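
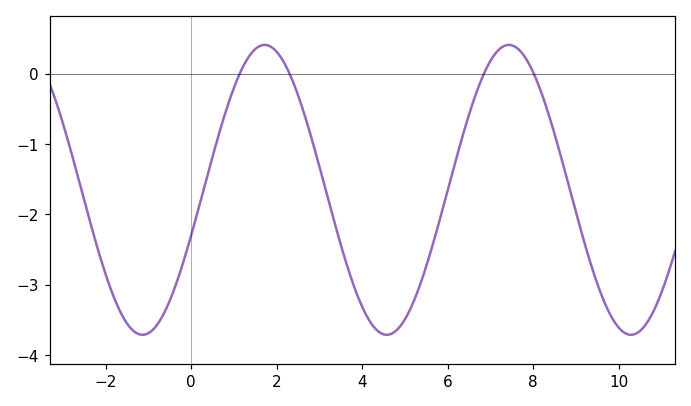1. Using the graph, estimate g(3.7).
-2.8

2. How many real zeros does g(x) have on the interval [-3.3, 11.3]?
4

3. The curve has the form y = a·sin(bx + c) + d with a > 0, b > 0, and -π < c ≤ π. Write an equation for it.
y = 2.06sin(1.1x - 0.32) - 1.65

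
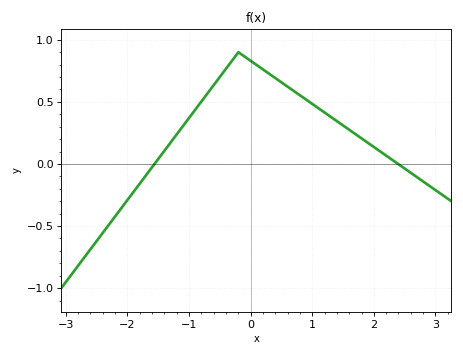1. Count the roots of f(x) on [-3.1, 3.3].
2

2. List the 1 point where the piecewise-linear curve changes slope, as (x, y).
(-0.2, 0.9)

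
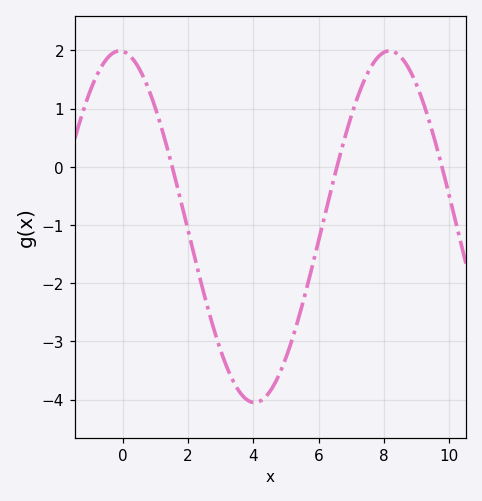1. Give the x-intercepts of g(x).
1.6, 6.6, 9.8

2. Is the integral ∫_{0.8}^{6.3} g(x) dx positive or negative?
negative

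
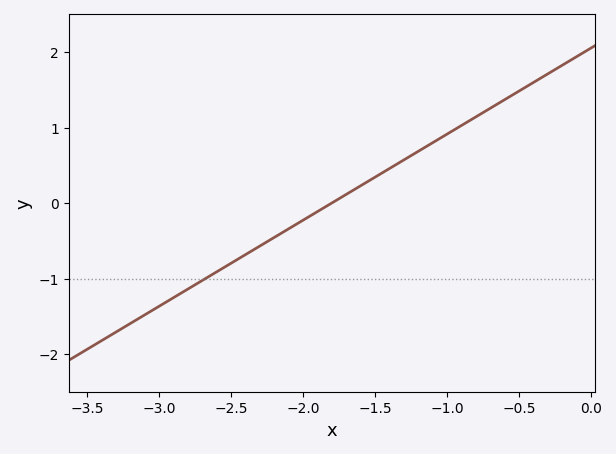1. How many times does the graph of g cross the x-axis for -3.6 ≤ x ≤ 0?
1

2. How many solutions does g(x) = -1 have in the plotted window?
1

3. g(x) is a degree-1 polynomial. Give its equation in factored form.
y = 1.14(x + 1.8)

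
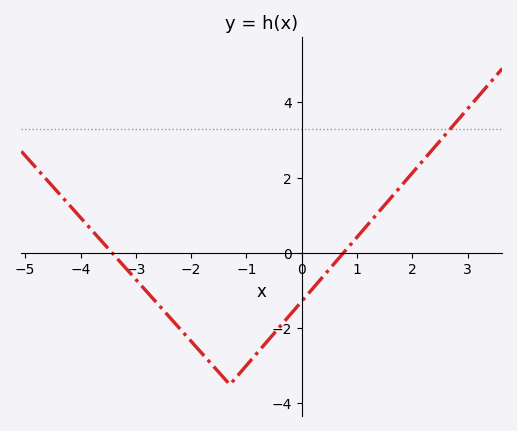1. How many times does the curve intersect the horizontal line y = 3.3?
1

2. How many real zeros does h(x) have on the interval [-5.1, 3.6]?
2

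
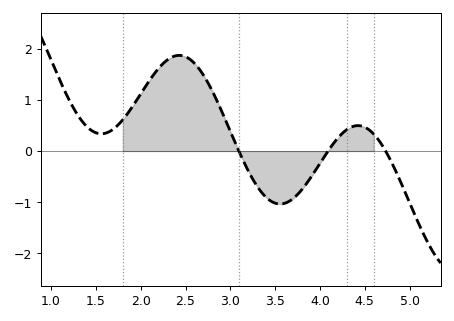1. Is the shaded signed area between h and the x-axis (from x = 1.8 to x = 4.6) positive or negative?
positive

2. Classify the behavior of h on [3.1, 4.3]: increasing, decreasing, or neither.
neither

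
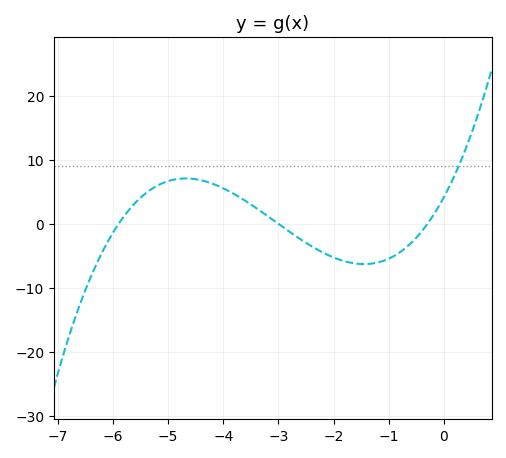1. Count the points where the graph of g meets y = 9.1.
1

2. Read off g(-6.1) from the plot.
-3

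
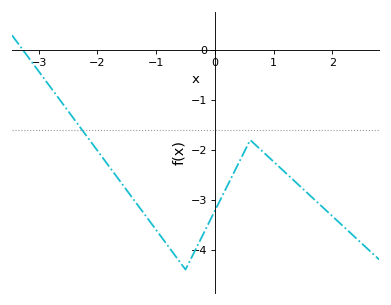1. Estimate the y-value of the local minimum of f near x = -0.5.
-4.4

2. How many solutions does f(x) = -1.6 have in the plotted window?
1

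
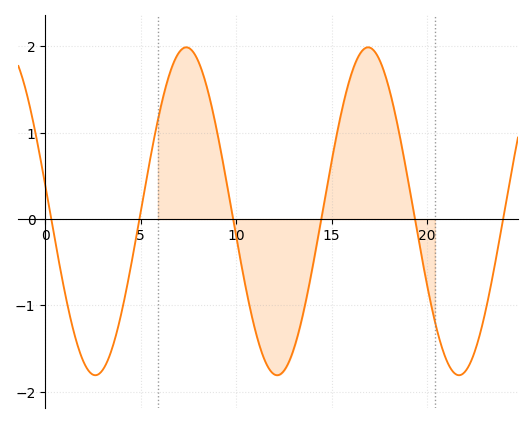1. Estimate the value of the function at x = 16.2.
1.79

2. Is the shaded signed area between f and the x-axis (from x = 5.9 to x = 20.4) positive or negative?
positive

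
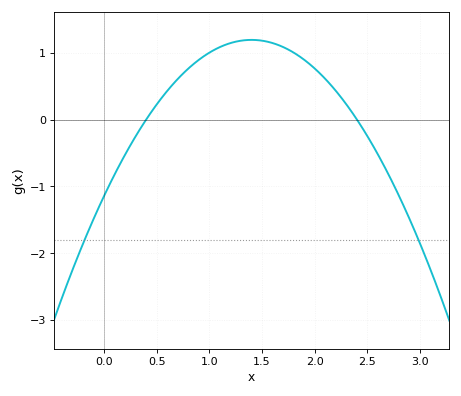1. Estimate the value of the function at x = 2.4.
0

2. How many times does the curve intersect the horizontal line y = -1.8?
2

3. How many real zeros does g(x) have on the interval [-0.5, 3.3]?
2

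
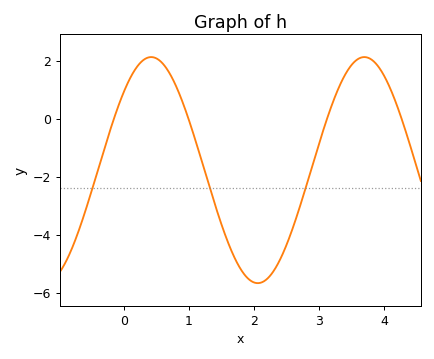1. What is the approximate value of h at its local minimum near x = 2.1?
-5.67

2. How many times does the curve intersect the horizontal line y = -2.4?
3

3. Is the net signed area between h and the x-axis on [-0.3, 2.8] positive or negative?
negative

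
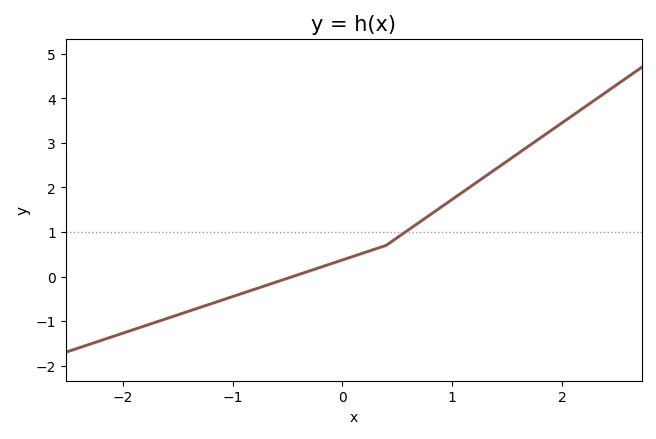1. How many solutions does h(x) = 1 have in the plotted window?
1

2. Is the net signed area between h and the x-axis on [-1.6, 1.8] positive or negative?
positive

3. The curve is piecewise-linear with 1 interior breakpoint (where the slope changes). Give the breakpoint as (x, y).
(0.4, 0.7)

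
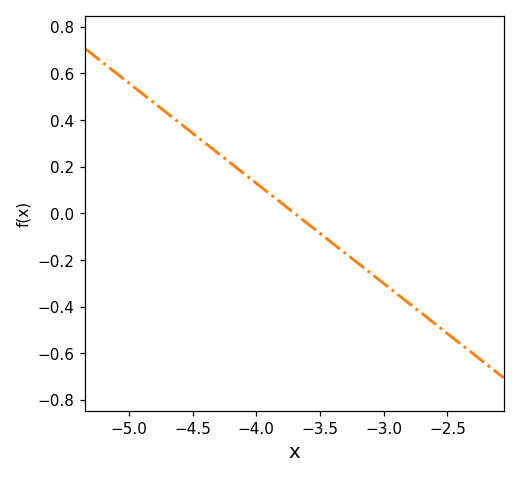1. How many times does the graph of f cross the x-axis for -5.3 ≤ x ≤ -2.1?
1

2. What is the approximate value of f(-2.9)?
-0.34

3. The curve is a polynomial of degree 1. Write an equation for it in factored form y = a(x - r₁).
y = -0.43(x + 3.7)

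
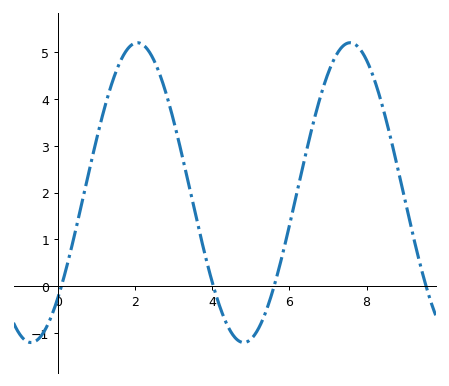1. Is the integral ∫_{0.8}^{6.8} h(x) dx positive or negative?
positive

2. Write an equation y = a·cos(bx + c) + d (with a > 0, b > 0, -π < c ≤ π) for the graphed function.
y = 3.2cos(1.14x - 2.35) + 2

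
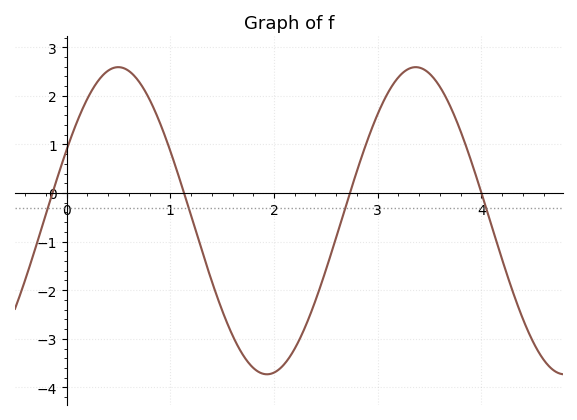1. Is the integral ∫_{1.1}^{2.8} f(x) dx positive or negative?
negative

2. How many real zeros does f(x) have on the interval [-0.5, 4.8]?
4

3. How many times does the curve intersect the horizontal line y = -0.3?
4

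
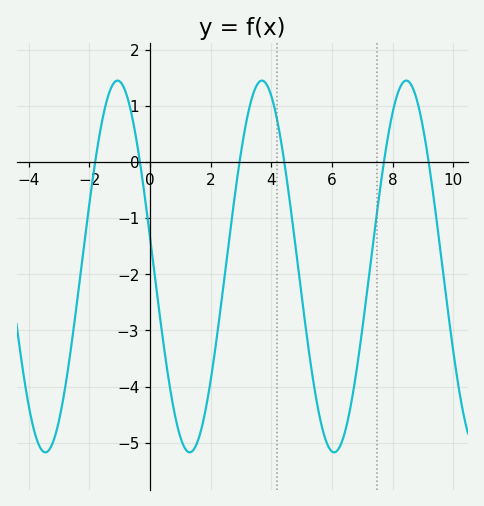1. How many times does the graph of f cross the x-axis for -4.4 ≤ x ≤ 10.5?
6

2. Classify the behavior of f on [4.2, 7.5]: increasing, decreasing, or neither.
neither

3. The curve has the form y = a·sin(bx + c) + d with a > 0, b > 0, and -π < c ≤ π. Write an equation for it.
y = 3.31sin(1.32x + 2.98) - 1.86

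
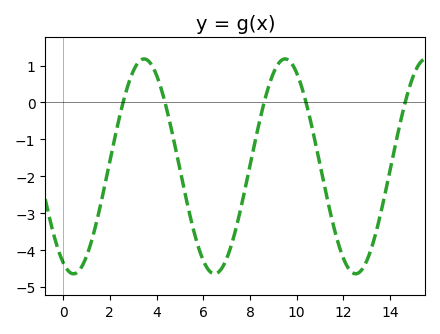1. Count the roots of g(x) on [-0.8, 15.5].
5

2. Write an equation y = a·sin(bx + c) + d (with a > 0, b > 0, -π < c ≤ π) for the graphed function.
y = 2.91sin(1x - 2) - 1.73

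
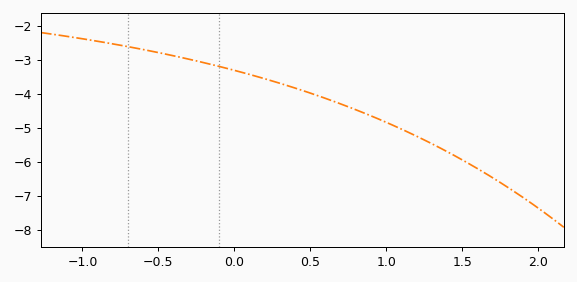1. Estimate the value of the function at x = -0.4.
-2.9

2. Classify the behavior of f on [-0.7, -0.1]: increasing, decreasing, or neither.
decreasing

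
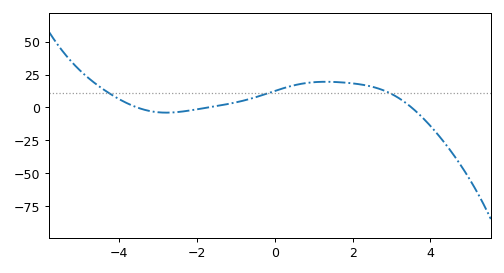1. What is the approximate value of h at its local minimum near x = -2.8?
-4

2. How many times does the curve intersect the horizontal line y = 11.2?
3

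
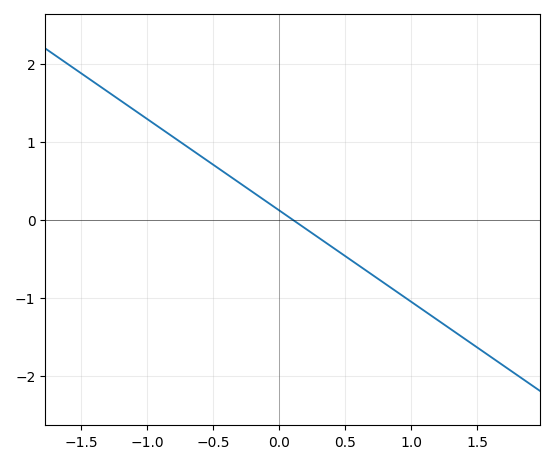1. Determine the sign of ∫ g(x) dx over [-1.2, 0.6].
positive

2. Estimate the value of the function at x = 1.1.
-1.17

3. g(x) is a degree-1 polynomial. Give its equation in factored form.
y = -1.17(x - 0.1)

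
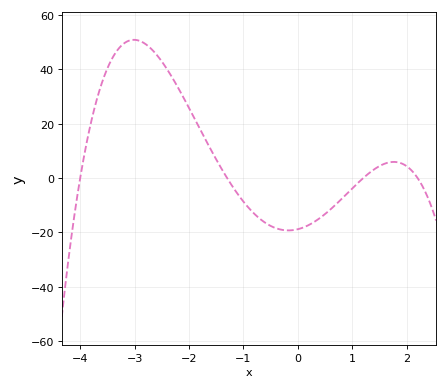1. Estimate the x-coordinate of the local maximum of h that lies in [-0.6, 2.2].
1.76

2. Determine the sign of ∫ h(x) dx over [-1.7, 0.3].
negative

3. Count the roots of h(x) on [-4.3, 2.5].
4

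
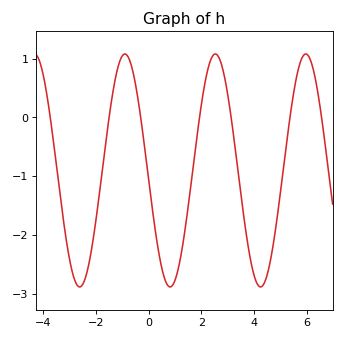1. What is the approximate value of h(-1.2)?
0.8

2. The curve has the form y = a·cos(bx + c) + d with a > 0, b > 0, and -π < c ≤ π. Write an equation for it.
y = 1.98cos(1.8x + 1.6) - 0.9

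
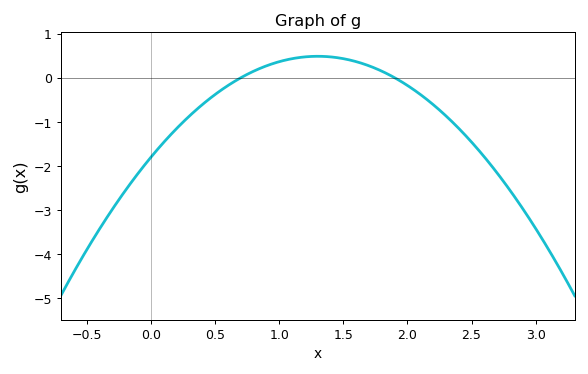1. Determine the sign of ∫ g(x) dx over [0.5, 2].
positive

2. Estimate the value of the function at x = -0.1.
-2.2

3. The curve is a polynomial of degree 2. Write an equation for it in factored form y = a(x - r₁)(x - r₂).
y = -1.35(x - 0.7)(x - 1.9)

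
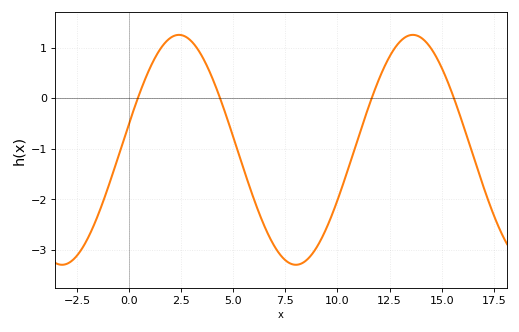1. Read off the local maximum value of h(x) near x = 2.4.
1.25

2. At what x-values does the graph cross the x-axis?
0.421, 4.37, 11.6, 15.6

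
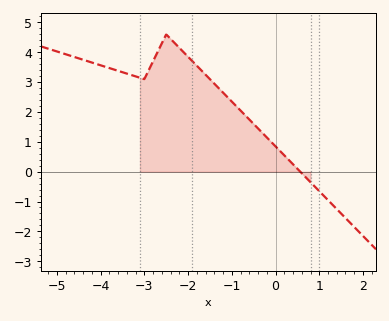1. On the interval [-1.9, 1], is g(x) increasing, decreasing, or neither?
decreasing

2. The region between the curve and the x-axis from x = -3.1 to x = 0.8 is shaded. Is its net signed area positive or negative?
positive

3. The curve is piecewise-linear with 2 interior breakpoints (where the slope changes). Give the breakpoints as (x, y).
(-3, 3.1); (-2.5, 4.6)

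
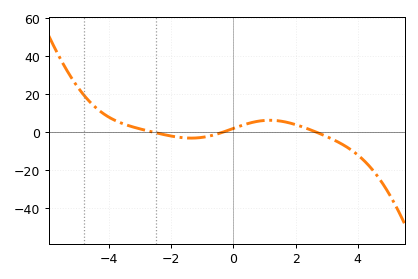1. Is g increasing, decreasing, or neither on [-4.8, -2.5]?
decreasing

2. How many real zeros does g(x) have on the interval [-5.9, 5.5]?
3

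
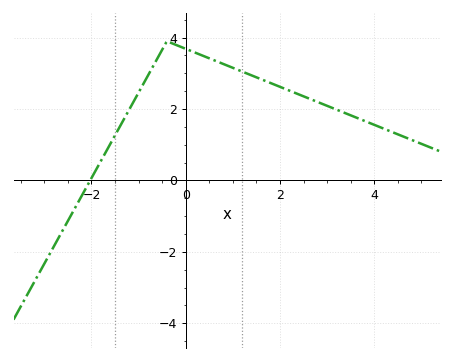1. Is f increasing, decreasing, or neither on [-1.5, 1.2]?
neither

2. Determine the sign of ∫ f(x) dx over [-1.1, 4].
positive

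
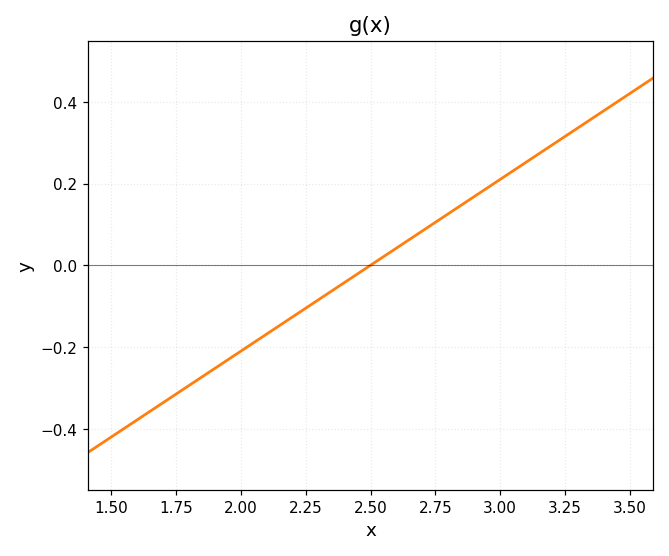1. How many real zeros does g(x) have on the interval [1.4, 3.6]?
1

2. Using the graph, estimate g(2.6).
0.042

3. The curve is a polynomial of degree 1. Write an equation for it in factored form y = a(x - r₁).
y = 0.42(x - 2.5)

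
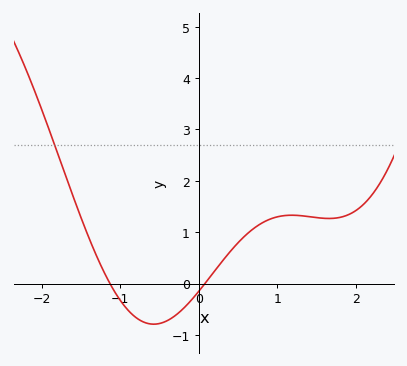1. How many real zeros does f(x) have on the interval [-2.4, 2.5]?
2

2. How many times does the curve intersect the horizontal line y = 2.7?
1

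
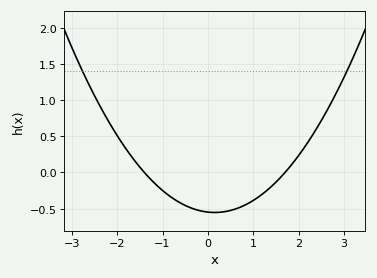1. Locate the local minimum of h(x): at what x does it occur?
0.1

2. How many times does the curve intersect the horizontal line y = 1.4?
2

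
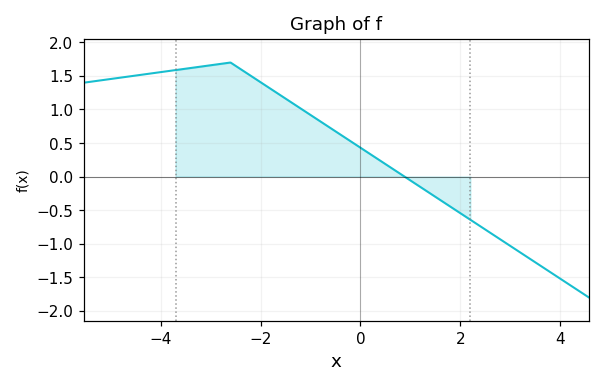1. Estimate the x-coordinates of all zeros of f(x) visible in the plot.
0.88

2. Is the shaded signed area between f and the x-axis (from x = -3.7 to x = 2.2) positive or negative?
positive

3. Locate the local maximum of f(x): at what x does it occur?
-2.6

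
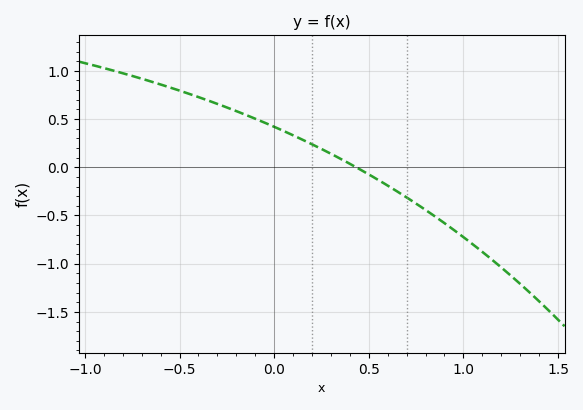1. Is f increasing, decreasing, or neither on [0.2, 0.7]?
decreasing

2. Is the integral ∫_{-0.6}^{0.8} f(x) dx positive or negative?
positive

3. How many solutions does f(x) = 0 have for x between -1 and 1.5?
1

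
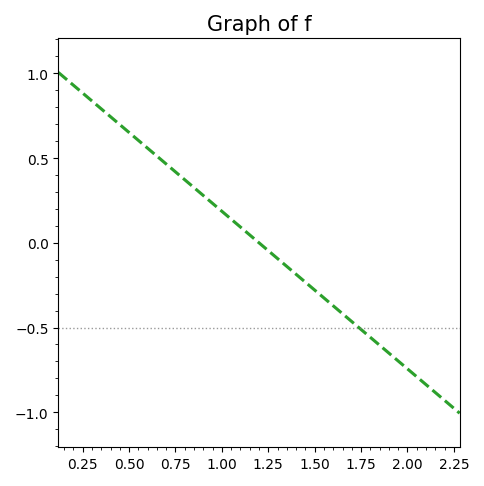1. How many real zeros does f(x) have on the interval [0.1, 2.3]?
1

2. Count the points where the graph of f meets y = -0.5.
1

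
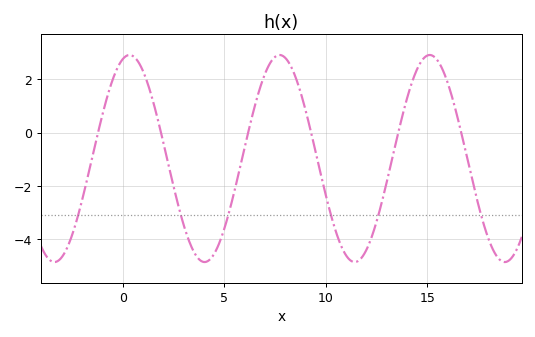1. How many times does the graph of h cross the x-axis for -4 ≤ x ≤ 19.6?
6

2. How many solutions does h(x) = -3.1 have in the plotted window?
6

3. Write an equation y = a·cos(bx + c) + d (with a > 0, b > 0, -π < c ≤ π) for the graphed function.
y = 3.88cos(0.85x - 0.282) - 0.97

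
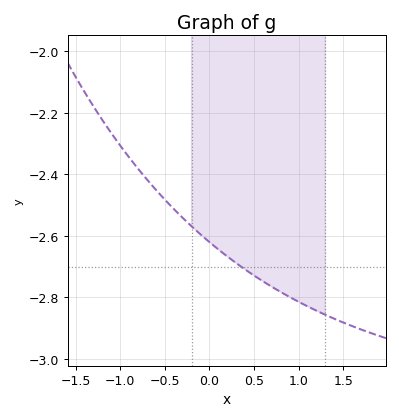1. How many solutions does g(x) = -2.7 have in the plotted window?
1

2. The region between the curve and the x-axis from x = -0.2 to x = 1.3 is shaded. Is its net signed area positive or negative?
negative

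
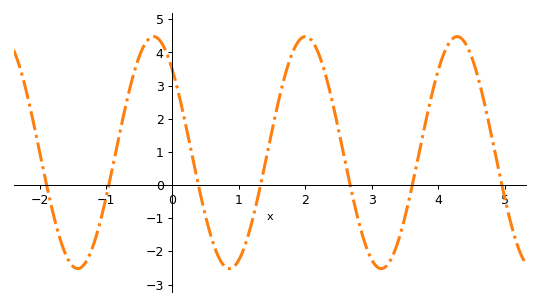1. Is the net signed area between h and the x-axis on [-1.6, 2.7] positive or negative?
positive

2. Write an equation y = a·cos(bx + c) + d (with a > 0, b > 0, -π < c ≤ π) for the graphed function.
y = 3.5cos(2.8x + 0.78) + 0.98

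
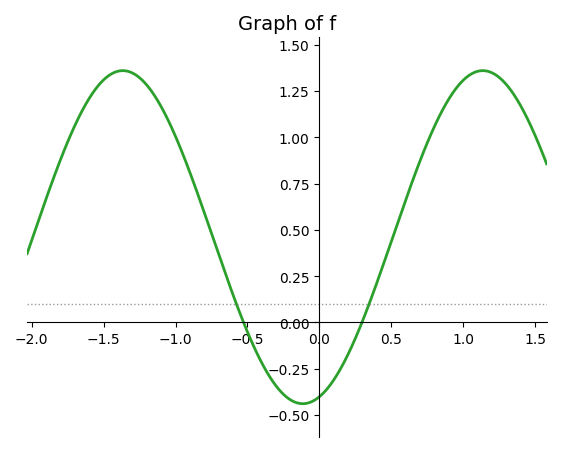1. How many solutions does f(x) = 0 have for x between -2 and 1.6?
2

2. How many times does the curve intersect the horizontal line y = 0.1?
2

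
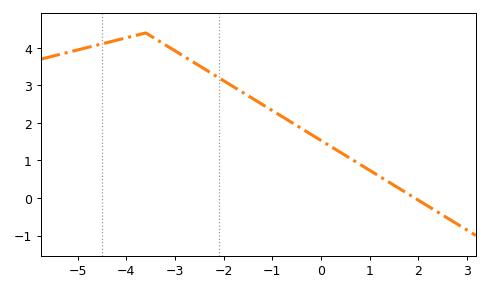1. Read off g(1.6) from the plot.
0.261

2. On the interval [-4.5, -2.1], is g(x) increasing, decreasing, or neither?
neither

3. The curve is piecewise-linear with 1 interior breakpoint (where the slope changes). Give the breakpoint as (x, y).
(-3.6, 4.4)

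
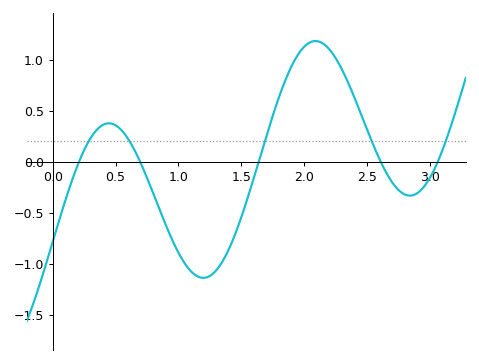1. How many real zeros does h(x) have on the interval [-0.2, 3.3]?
5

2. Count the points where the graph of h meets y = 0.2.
5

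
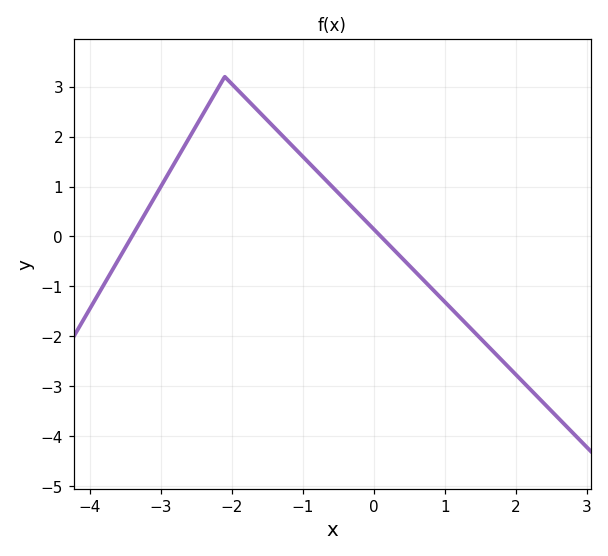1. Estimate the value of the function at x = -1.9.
2.91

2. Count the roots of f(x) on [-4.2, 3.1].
2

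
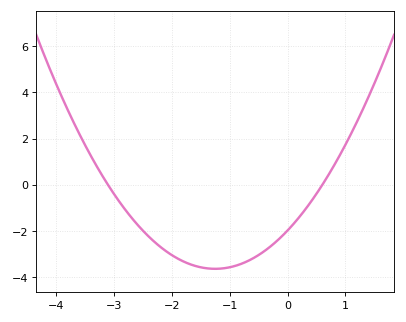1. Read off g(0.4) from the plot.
-0.742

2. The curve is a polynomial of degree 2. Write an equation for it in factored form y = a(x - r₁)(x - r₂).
y = 1.06(x + 3.1)(x - 0.6)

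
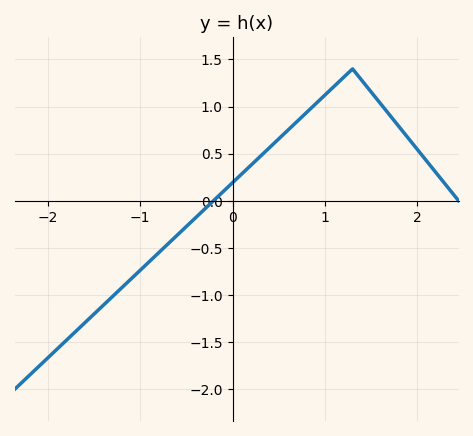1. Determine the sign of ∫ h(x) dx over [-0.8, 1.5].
positive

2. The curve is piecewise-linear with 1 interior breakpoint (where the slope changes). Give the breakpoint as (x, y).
(1.3, 1.4)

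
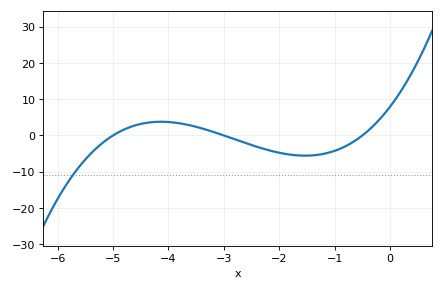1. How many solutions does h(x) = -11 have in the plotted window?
1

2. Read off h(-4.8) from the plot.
2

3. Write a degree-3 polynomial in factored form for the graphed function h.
y = 1.06(x + 5)(x + 3)(x + 0.5)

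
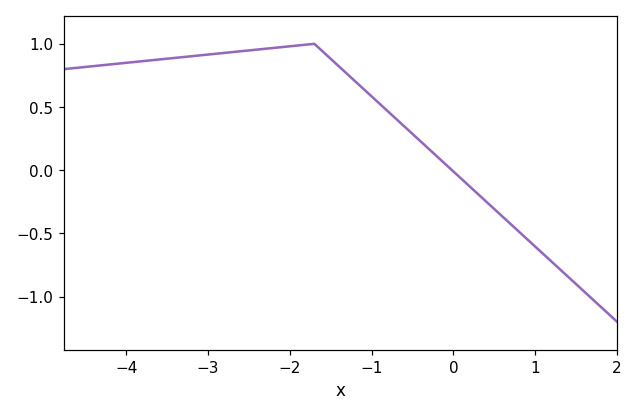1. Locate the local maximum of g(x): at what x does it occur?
-1.7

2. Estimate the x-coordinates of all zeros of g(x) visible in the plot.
-0.017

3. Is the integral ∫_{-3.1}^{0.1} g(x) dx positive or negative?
positive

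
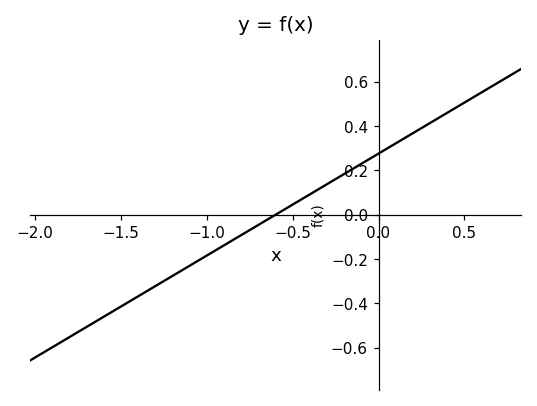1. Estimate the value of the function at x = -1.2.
-0.28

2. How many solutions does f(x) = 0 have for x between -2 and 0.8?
1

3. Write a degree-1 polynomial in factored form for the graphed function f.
y = 0.46(x + 0.6)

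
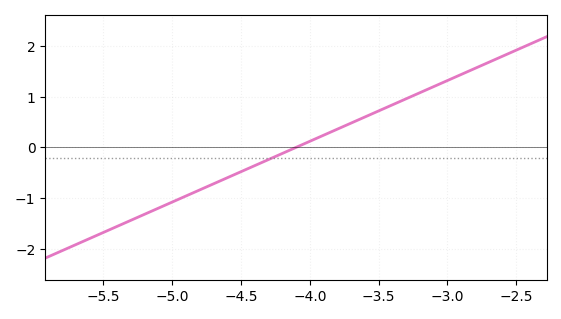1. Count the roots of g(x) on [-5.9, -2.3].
1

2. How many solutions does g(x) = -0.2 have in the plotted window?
1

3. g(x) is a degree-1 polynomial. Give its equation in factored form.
y = 1.2(x + 4.1)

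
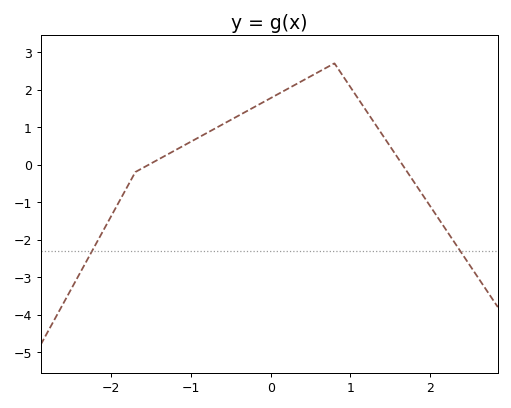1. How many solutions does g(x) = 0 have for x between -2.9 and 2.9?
2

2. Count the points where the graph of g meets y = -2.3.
2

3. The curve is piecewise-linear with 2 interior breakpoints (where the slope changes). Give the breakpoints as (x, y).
(-1.7, -0.2); (0.8, 2.7)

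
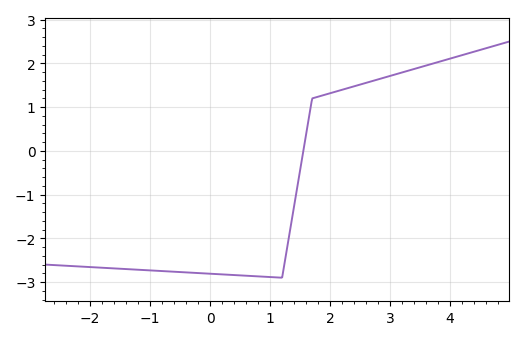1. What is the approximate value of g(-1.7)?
-2.68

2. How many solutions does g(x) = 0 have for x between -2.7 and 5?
1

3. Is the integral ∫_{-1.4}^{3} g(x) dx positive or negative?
negative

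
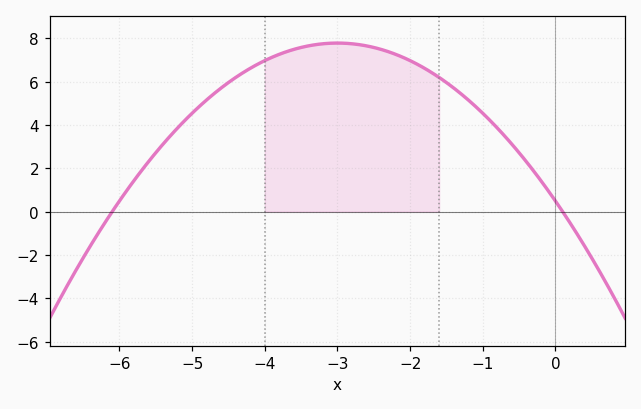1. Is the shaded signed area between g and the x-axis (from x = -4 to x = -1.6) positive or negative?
positive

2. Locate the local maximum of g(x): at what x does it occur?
-3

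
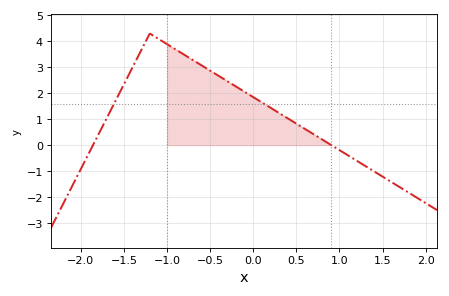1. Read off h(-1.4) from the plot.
3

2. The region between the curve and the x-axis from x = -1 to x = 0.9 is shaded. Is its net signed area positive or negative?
positive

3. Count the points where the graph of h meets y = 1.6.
2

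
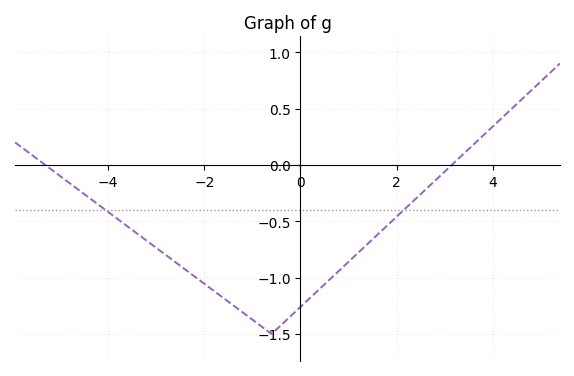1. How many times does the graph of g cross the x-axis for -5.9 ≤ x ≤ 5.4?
2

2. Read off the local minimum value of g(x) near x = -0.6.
-1.5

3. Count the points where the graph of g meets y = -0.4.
2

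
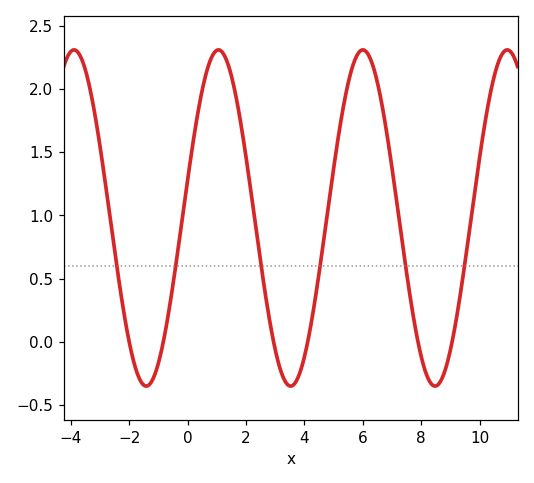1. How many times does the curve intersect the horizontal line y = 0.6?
6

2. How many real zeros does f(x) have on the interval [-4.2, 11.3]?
6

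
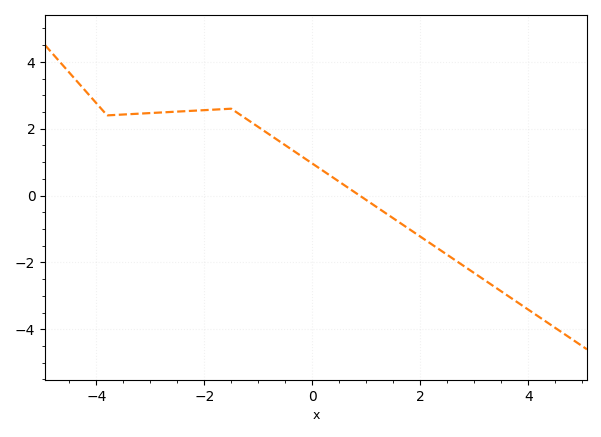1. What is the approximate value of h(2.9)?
-2.21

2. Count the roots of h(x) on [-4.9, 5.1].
1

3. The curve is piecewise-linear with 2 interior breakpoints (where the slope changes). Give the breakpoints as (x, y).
(-3.8, 2.4); (-1.5, 2.6)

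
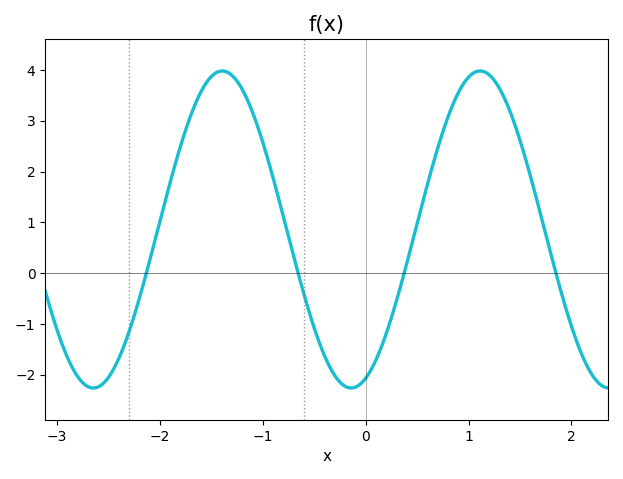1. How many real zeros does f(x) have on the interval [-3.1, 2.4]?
4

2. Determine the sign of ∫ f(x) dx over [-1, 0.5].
negative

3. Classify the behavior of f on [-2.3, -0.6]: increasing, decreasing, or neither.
neither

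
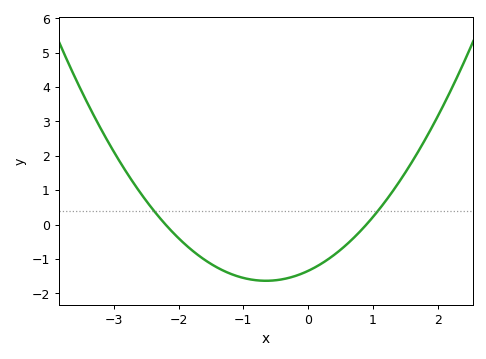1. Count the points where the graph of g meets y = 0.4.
2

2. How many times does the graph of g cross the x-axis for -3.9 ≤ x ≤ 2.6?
2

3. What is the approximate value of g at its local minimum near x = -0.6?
-1.6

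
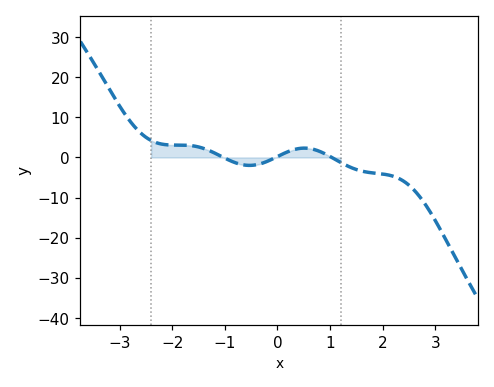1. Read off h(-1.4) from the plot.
2.23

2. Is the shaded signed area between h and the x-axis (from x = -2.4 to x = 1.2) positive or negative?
positive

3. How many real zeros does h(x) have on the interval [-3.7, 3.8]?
3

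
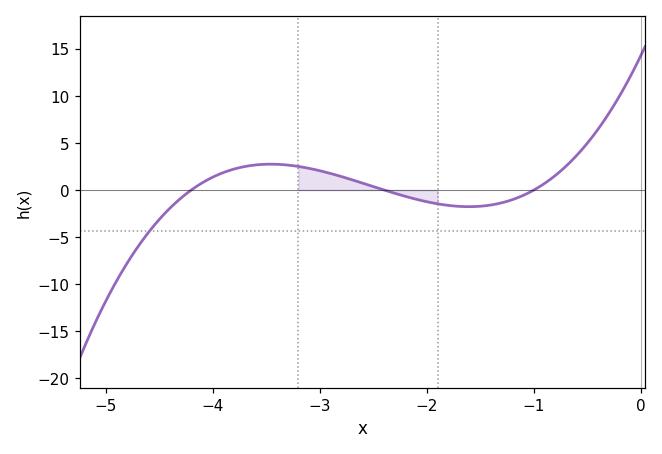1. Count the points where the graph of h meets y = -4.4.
1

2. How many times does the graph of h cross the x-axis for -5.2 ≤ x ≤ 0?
3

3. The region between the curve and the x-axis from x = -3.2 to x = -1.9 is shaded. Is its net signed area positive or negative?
positive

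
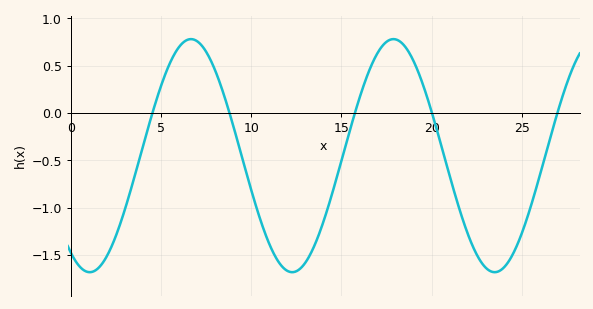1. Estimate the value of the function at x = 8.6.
0.1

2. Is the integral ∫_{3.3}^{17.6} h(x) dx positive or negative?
negative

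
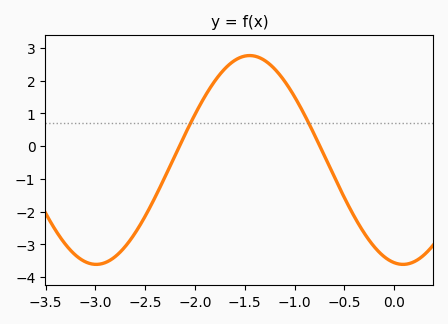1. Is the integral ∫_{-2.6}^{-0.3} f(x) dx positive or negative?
positive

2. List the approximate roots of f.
-2.16, -0.746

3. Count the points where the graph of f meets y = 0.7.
2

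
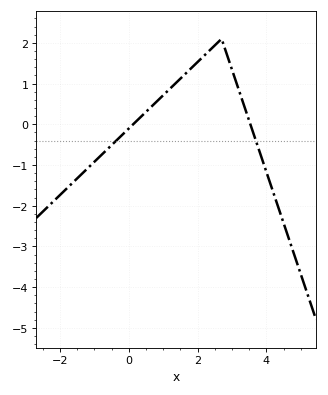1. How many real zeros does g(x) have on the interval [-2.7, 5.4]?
2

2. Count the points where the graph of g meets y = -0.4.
2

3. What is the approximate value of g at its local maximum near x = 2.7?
2.1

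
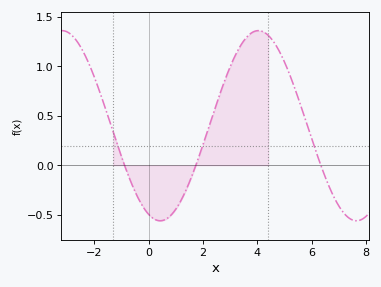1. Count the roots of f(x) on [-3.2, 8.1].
3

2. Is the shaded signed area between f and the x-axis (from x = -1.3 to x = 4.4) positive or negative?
positive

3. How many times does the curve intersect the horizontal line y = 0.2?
3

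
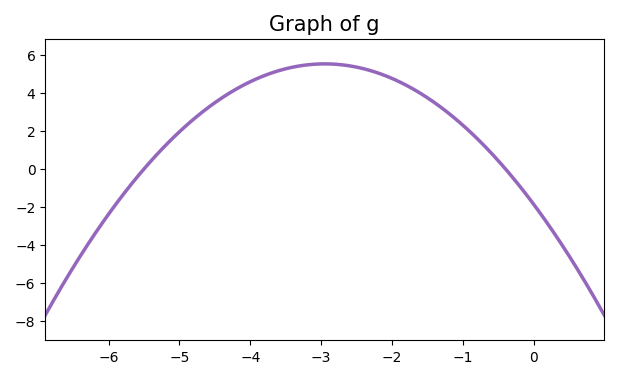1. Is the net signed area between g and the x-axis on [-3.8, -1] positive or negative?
positive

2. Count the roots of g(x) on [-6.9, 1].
2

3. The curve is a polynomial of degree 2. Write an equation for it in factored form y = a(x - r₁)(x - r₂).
y = -0.85(x + 5.5)(x + 0.4)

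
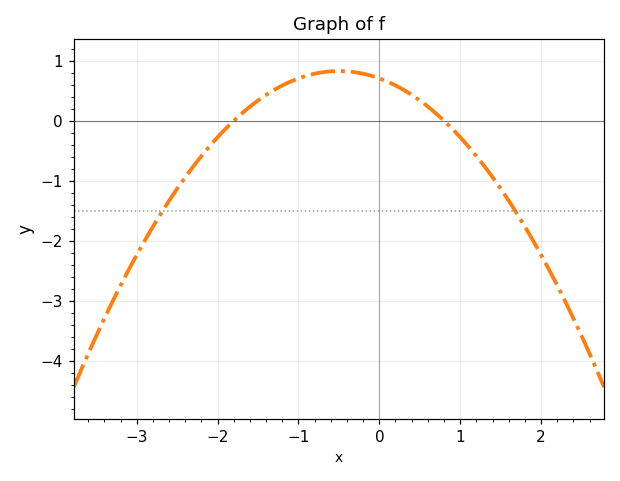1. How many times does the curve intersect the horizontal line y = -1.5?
2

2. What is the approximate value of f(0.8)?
0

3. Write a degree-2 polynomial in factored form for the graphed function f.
y = -0.49(x + 1.8)(x - 0.8)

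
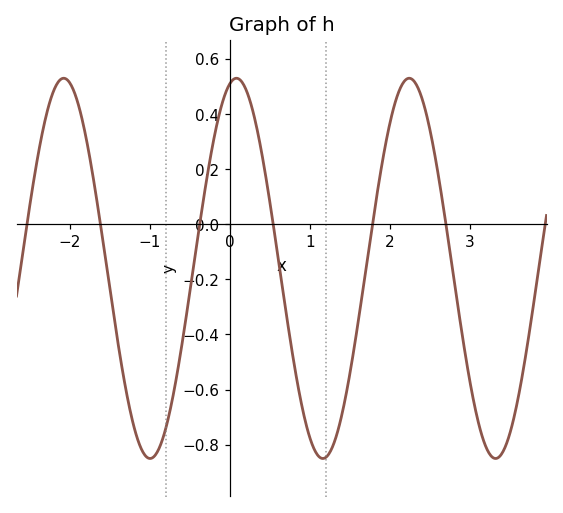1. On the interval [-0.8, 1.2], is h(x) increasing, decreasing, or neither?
neither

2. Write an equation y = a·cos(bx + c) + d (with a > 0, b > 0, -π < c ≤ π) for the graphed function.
y = 0.69cos(2.91x - 0.232) - 0.16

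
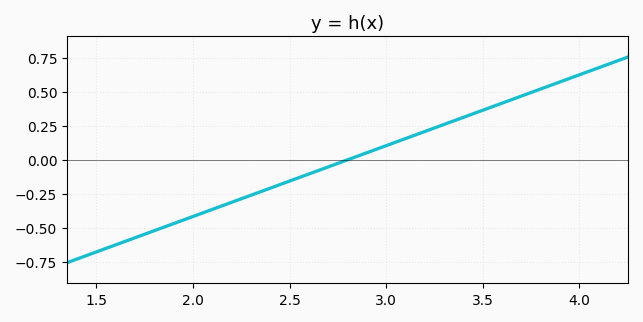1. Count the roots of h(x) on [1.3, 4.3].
1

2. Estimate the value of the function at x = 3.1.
0.16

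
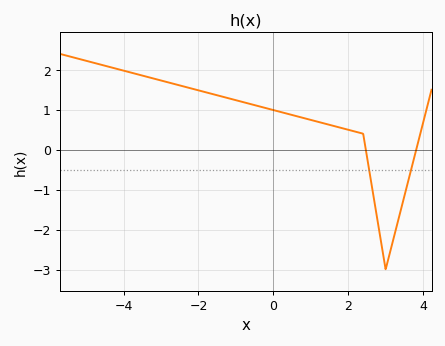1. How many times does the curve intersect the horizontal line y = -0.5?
2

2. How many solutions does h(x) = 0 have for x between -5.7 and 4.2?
2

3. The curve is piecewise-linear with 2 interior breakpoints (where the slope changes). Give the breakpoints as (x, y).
(2.4, 0.4); (3, -3)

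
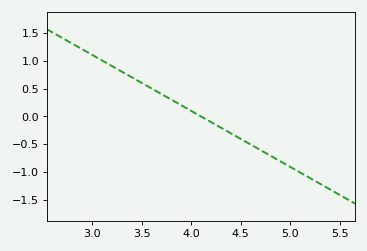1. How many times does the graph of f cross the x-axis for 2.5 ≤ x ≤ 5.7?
1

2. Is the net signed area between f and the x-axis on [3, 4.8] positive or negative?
positive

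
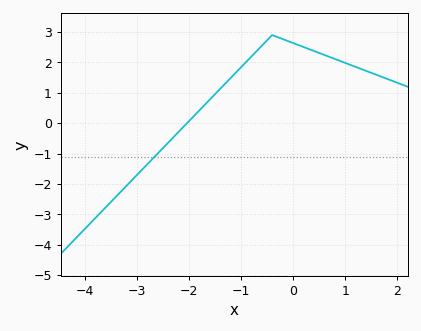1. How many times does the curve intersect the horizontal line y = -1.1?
1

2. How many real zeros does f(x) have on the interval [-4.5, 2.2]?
1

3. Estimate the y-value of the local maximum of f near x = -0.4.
2.9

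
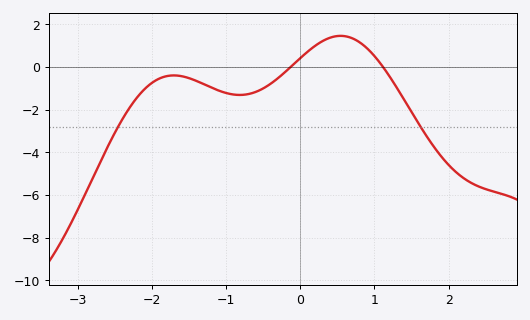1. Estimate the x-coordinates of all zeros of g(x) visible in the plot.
-0.13, 1.12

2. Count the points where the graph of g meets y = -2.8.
2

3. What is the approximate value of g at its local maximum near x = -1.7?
-0.395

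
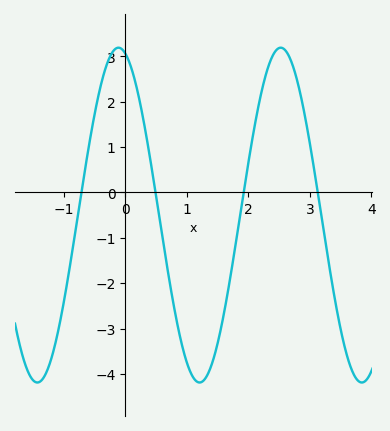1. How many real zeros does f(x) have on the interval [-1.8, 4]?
4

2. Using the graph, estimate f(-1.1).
-3.1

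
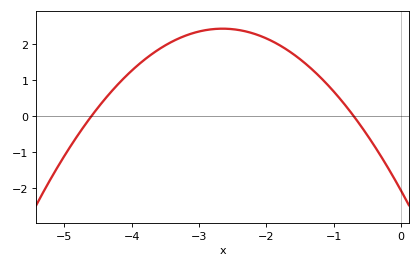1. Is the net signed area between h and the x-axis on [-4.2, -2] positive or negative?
positive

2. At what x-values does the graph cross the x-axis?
-4.6, -0.7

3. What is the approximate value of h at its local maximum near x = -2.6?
2.43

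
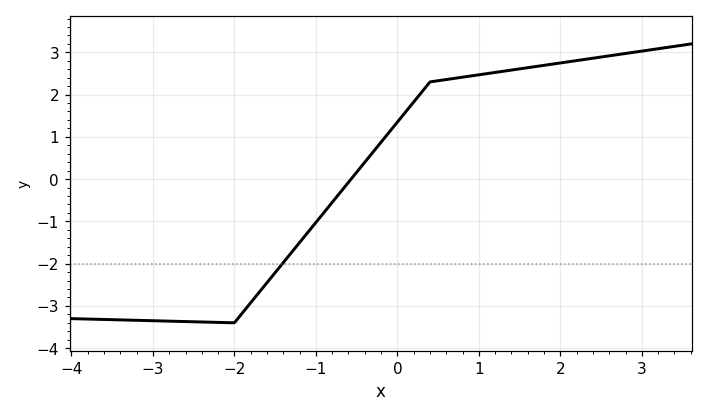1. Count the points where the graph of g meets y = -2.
1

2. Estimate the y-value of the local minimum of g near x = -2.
-3.4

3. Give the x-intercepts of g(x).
-0.6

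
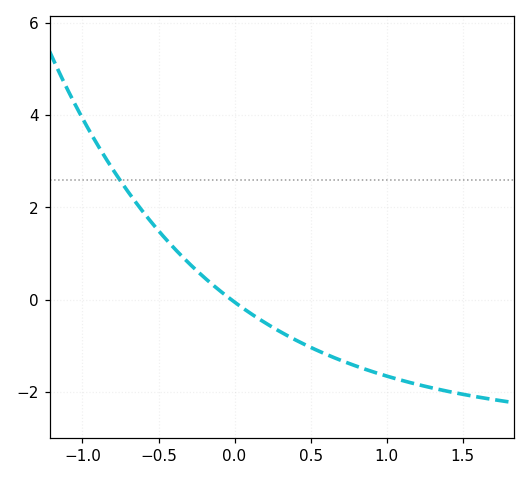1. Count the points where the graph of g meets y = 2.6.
1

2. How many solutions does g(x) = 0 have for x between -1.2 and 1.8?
1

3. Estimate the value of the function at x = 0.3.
-0.69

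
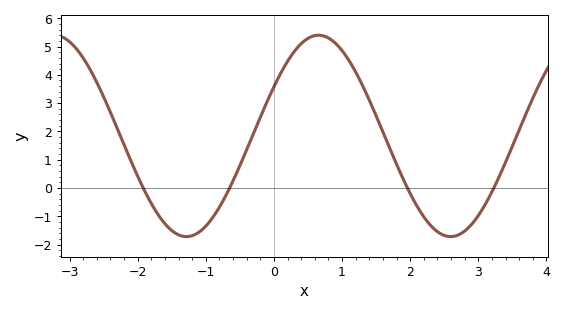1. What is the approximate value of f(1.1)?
4.51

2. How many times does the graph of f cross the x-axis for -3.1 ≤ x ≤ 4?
4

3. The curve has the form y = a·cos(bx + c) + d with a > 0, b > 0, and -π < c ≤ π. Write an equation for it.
y = 3.56cos(1.62x - 1.06) + 1.84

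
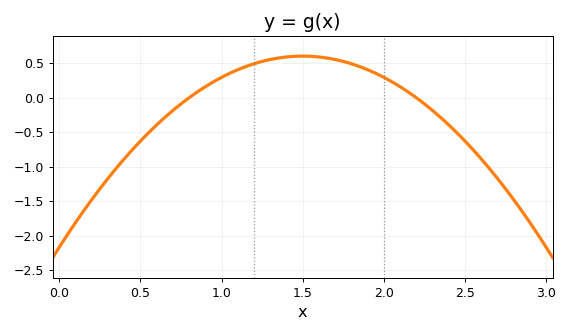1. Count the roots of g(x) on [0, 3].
2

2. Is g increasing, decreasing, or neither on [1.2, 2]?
neither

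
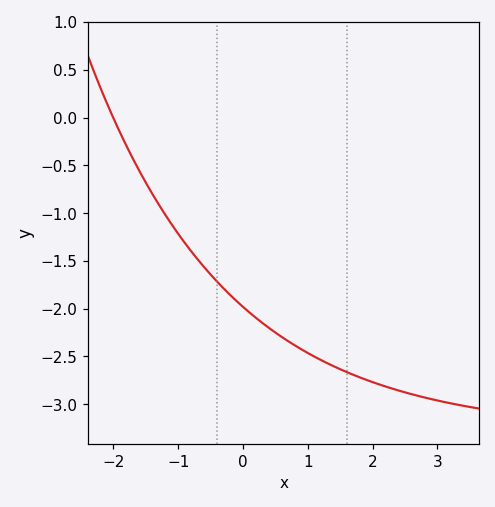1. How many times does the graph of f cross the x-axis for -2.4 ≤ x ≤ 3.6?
1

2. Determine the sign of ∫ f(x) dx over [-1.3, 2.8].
negative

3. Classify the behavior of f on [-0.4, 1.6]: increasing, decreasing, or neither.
decreasing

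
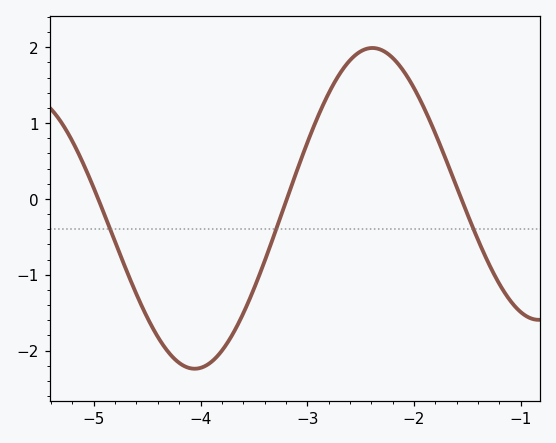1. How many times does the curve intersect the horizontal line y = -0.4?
3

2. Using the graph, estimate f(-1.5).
-0.2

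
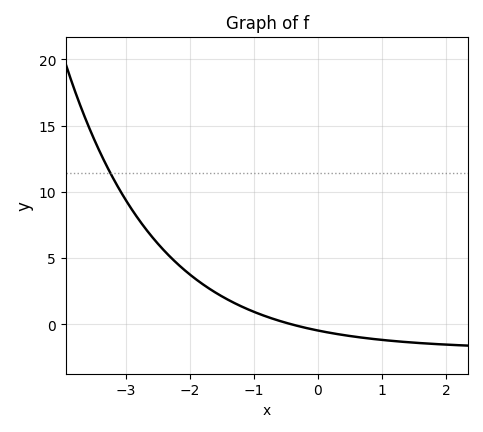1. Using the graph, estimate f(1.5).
-1.39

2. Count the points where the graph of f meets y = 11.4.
1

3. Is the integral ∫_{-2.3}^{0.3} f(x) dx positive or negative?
positive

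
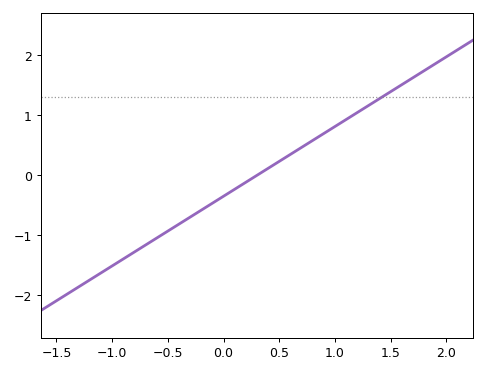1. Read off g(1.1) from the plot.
0.9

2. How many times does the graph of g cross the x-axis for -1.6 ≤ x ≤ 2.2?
1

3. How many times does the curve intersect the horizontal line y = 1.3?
1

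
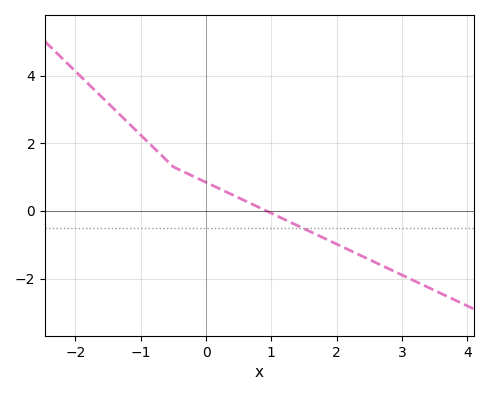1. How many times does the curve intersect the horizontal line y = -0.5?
1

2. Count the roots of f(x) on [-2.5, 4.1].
1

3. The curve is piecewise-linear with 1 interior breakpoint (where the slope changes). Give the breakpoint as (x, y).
(-0.5, 1.3)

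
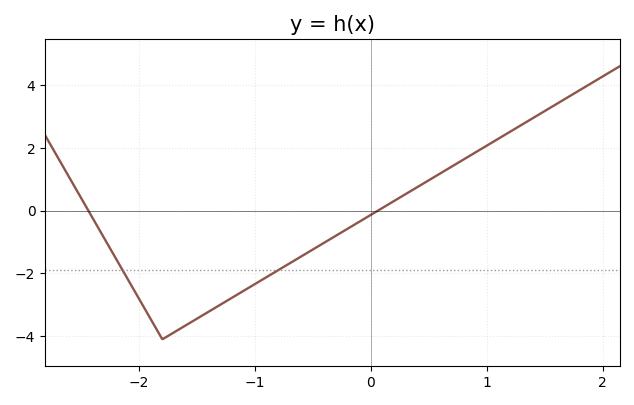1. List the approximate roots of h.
-2.4, 0.1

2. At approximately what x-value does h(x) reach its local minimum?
-1.8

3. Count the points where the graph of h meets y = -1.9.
2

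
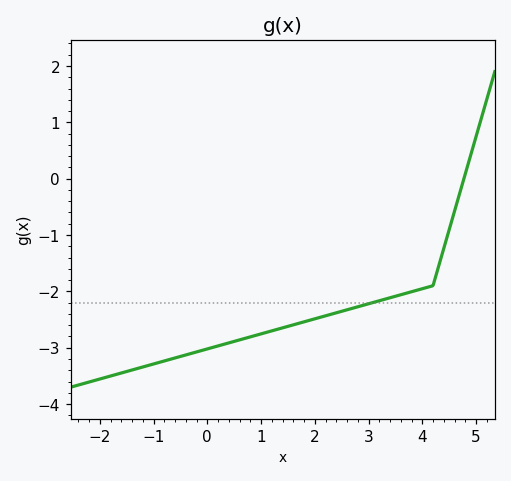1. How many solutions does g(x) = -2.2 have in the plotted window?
1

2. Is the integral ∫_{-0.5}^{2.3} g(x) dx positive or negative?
negative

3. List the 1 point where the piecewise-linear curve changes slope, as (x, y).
(4.2, -1.9)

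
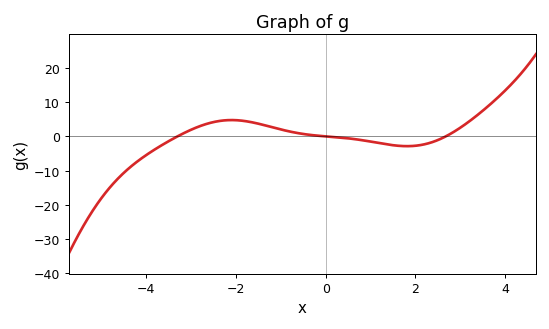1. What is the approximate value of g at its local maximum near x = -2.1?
4.76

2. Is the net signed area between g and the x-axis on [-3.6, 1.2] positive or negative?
positive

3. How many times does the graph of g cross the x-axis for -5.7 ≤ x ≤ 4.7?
3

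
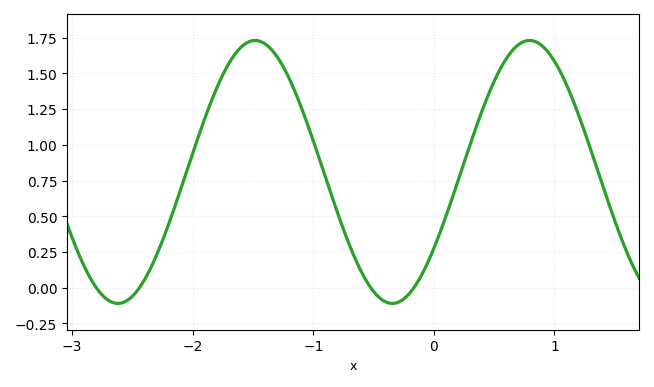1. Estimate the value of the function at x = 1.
1.6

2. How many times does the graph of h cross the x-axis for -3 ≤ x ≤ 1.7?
4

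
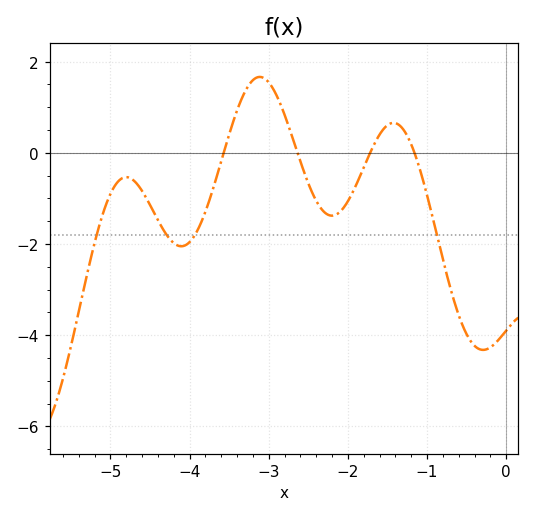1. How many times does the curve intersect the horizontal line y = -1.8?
4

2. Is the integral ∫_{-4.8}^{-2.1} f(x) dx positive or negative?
negative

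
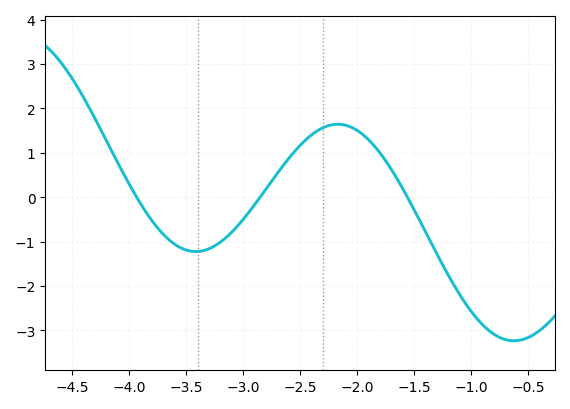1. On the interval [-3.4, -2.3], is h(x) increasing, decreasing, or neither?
increasing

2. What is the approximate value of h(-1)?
-2.6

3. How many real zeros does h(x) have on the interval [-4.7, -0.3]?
3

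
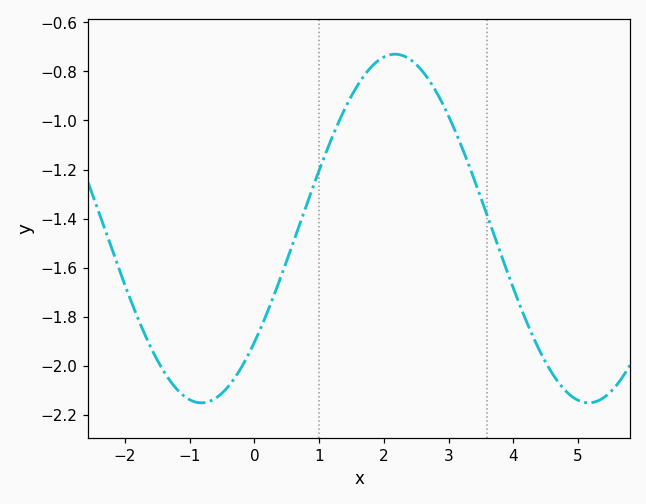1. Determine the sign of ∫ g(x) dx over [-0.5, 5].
negative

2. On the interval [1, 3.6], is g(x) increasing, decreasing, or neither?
neither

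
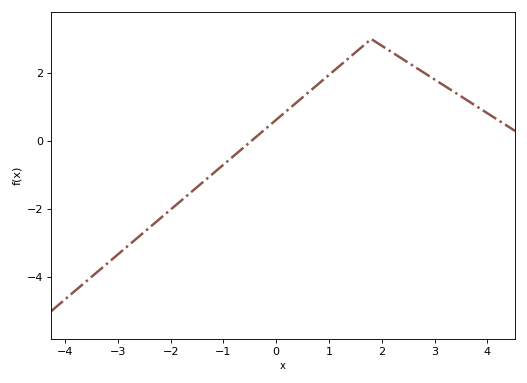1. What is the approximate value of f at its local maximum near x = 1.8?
3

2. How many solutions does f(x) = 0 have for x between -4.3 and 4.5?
1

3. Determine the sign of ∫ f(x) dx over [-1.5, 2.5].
positive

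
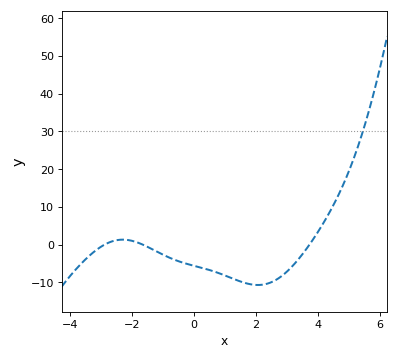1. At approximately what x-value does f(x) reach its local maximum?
-2.29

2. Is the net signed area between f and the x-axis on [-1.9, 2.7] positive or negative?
negative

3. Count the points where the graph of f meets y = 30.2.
1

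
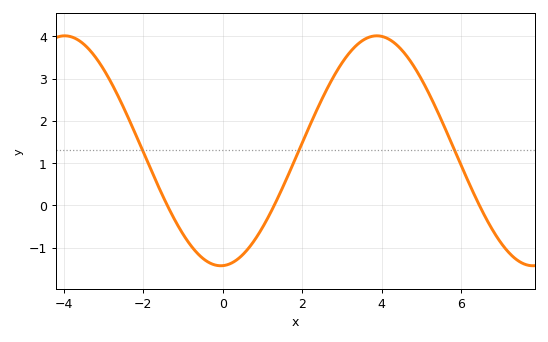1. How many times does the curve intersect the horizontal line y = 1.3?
3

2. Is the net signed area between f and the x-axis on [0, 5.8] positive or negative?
positive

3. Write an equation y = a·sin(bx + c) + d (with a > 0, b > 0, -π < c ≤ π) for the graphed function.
y = 2.72sin(0.8x - 1.53) + 1.29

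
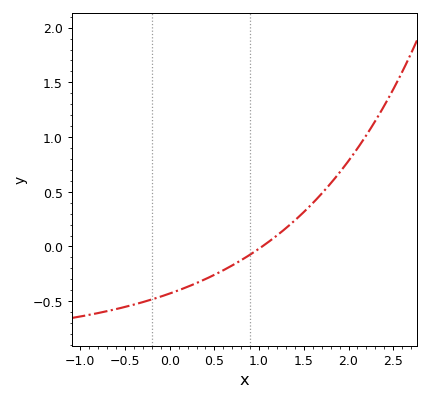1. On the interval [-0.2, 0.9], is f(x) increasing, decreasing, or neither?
increasing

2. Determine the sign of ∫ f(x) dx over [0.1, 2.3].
positive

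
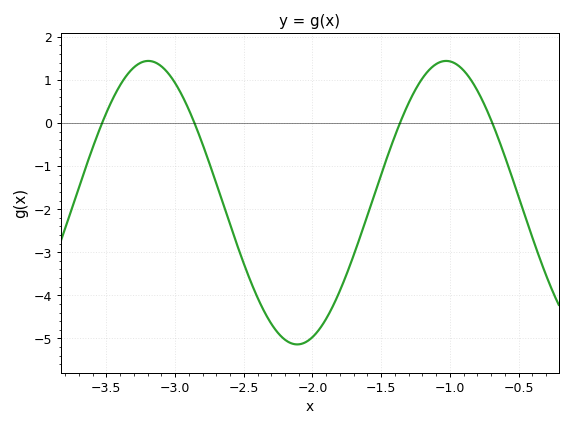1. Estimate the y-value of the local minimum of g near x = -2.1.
-5.14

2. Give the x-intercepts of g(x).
-3.53, -2.86, -1.36, -0.692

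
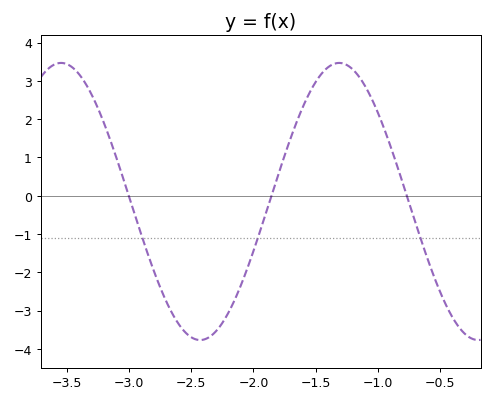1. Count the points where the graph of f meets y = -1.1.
3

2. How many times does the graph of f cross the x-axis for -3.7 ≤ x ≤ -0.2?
3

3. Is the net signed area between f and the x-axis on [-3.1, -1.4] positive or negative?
negative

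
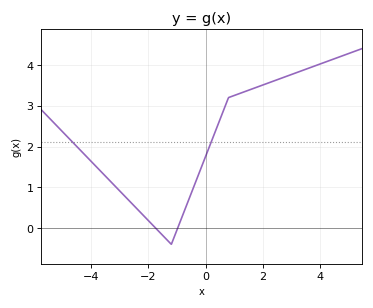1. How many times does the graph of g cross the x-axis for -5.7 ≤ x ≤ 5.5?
2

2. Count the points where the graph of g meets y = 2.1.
2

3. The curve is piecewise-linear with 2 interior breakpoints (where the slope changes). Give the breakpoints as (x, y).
(-1.2, -0.4); (0.8, 3.2)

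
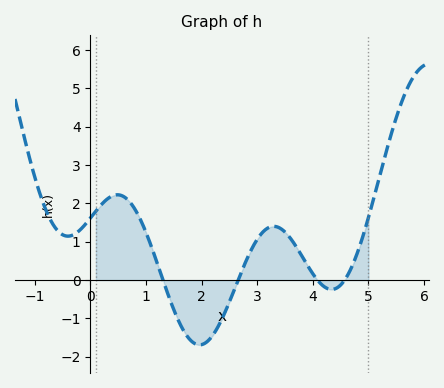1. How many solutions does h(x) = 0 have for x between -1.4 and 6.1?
4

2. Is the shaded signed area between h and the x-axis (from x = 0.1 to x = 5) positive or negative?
positive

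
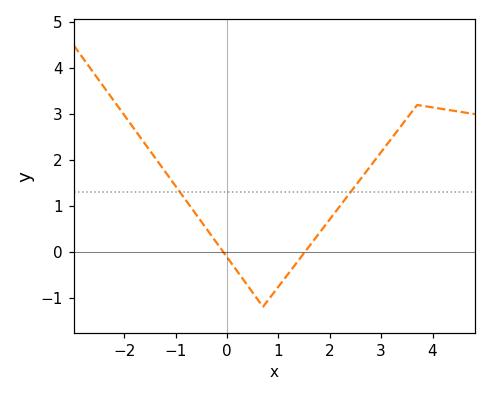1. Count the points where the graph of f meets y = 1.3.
2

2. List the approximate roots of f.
0, 1.6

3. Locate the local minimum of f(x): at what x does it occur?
0.8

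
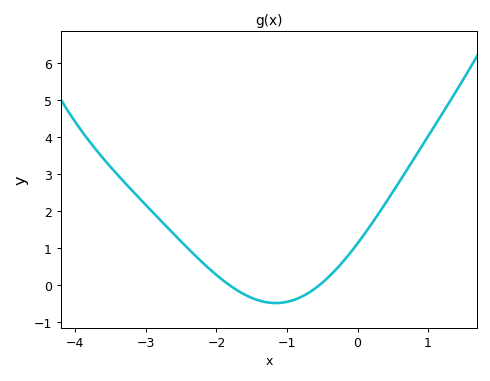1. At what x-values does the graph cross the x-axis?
-1.8, -0.5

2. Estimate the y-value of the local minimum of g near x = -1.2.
-0.5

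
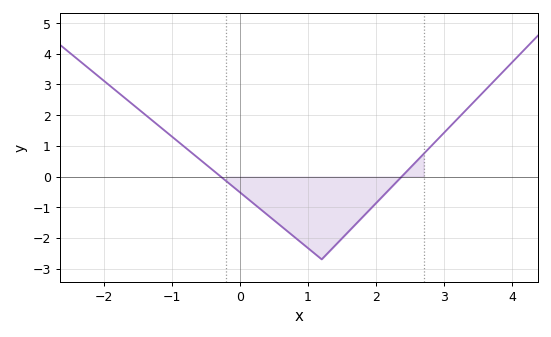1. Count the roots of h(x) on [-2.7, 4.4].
2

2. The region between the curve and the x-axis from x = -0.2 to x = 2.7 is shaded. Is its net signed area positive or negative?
negative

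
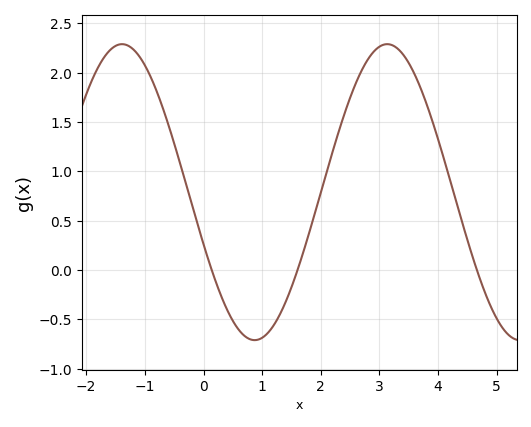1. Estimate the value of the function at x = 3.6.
2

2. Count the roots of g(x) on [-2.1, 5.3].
3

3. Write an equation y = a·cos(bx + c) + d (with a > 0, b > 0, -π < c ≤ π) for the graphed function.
y = 1.5cos(1.4x + 1.9) + 0.79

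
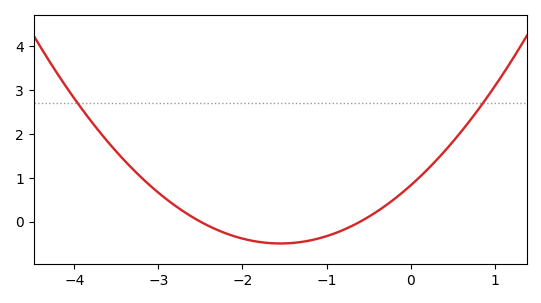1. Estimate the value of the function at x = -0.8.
-0.187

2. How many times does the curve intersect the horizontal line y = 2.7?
2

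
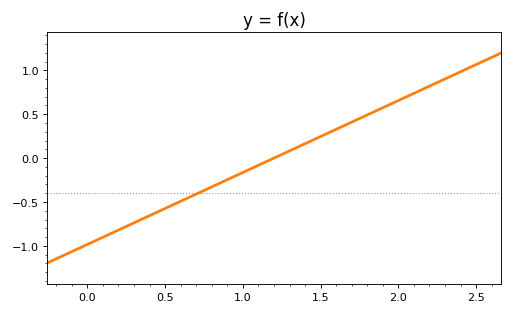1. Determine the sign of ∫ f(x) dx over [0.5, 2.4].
positive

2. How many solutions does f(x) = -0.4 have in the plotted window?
1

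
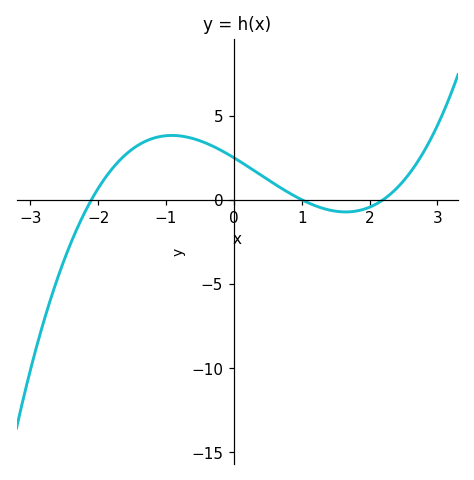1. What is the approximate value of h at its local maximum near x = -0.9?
3.82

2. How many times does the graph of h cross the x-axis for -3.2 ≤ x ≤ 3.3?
3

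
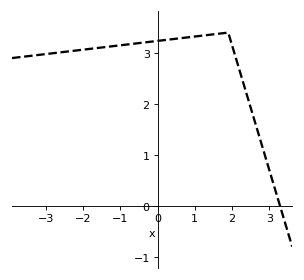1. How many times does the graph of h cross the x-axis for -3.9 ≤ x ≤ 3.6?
1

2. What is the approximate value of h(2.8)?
1.2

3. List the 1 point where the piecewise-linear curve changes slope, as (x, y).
(1.9, 3.4)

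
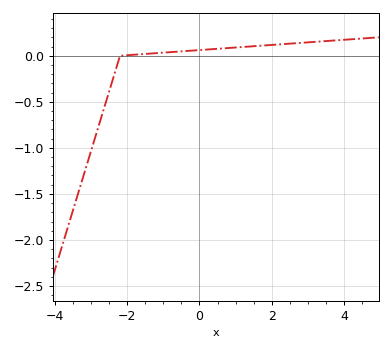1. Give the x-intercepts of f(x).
-2.2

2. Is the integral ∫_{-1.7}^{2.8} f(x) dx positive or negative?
positive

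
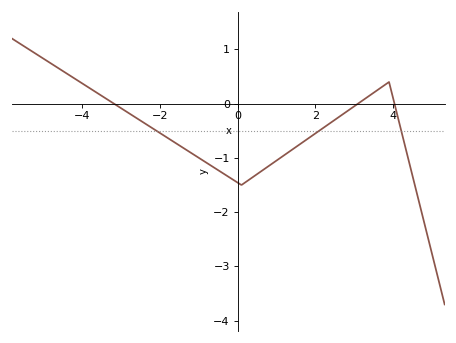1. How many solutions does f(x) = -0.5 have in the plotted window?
3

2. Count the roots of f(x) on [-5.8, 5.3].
3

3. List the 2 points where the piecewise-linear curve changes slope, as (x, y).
(0.1, -1.5); (3.9, 0.4)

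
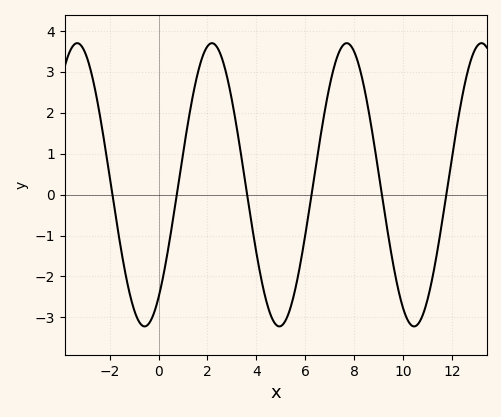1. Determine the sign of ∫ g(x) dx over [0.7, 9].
positive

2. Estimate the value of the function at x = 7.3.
3.4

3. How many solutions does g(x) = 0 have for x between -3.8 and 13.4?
6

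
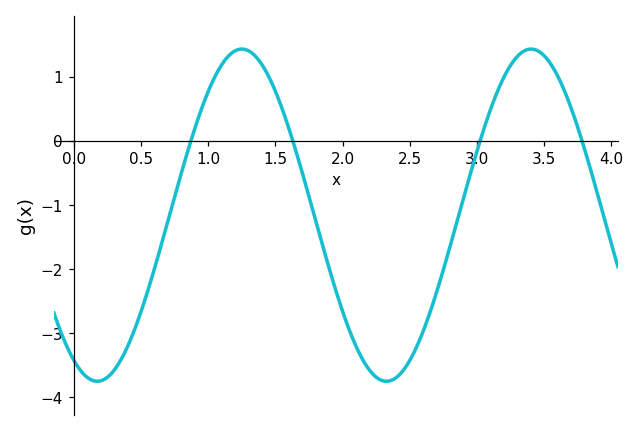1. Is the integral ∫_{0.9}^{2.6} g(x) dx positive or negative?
negative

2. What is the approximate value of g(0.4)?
-3.2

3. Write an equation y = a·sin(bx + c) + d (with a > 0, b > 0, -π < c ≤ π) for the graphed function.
y = 2.59sin(2.9x - 2.1) - 1.16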